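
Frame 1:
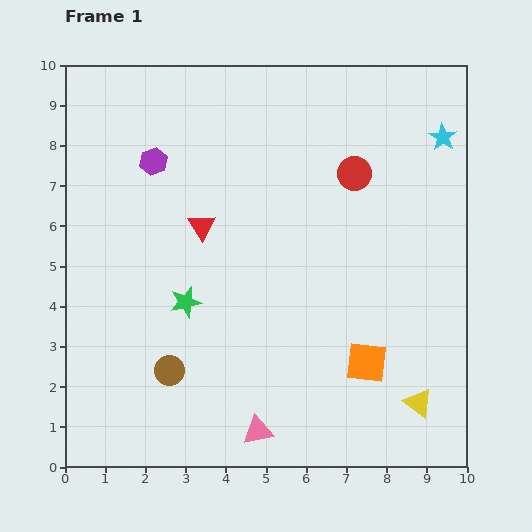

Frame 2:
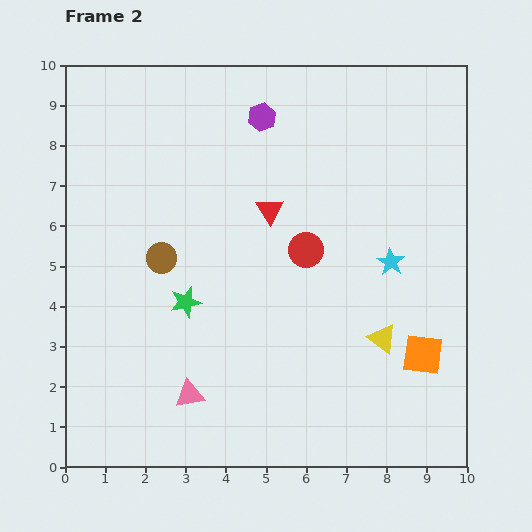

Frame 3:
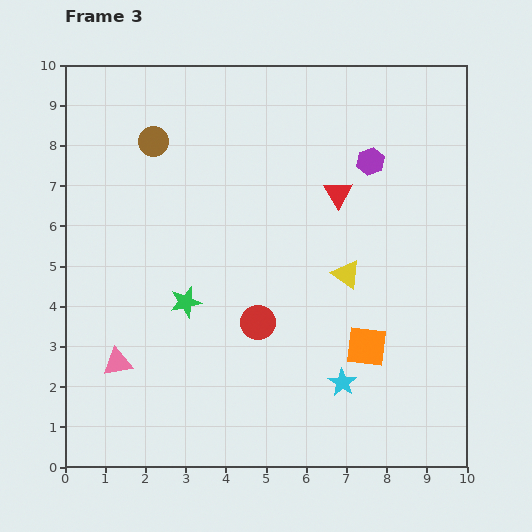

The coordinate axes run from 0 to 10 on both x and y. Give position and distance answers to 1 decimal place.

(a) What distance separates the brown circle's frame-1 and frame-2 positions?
2.8

The brown circle moved from (2.6, 2.4) to (2.4, 5.2), a distance of √(0.2² + 2.8²) ≈ 2.8.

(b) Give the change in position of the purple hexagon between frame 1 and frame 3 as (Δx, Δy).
(5.4, 0.0)

The purple hexagon was at (2.2, 7.6) in frame 1 and (7.6, 7.6) in frame 3.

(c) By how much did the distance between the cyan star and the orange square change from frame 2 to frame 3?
-1.3

Distance in frame 2: 2.4. Distance in frame 3: 1.1.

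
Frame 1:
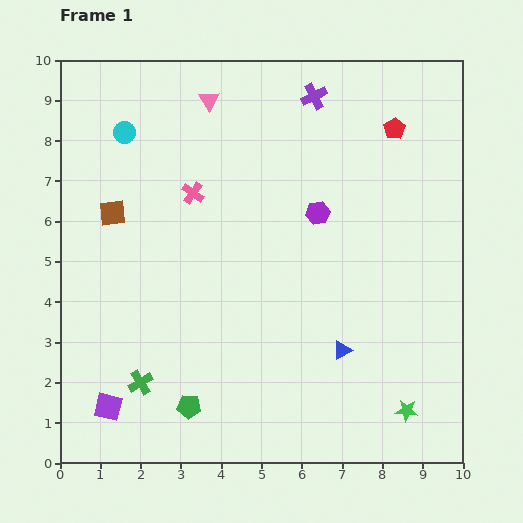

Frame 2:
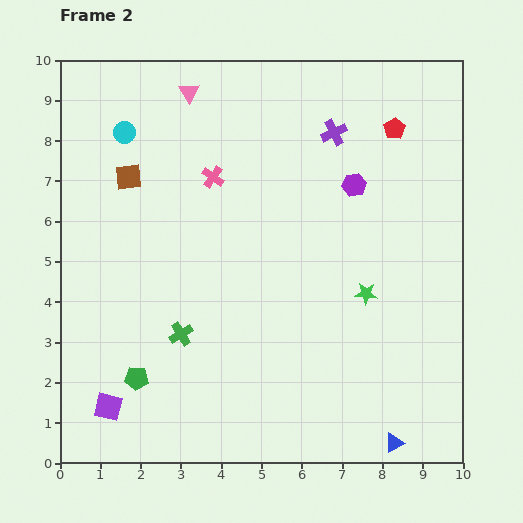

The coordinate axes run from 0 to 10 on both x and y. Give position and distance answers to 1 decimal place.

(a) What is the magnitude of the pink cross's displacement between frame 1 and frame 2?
0.6

The pink cross moved from (3.3, 6.7) to (3.8, 7.1), a distance of √(0.5² + 0.4²) ≈ 0.6.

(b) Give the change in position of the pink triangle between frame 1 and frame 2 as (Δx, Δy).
(-0.5, 0.2)

The pink triangle was at (3.7, 9.0) in frame 1 and (3.2, 9.2) in frame 2.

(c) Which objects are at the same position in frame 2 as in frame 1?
the cyan circle, the red pentagon, the purple square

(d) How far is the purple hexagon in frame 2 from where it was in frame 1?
1.1

The purple hexagon moved from (6.4, 6.2) to (7.3, 6.9), a distance of √(0.9² + 0.7²) ≈ 1.1.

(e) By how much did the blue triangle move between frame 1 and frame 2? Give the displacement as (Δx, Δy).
(1.3, -2.3)

The blue triangle was at (7.0, 2.8) in frame 1 and (8.3, 0.5) in frame 2.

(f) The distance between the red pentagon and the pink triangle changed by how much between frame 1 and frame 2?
+0.5

Distance in frame 1: 4.7. Distance in frame 2: 5.2.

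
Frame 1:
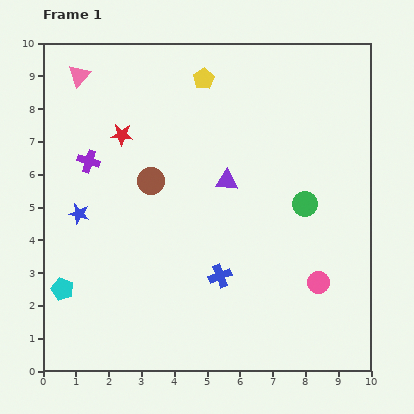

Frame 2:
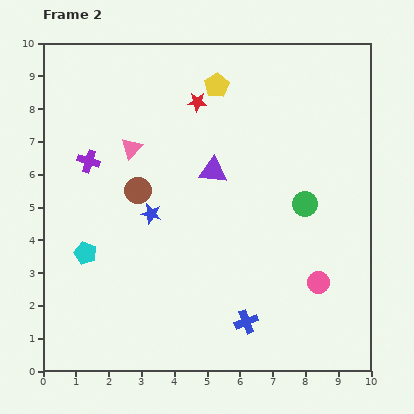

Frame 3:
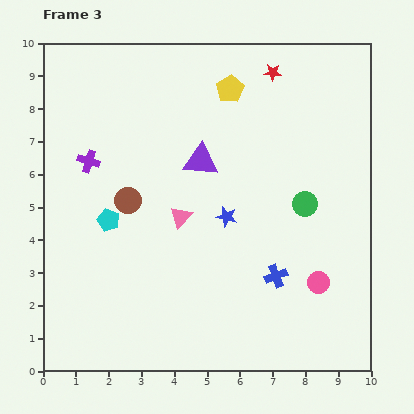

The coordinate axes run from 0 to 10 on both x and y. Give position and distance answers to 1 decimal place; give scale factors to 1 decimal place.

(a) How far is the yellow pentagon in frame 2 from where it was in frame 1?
0.4

The yellow pentagon moved from (4.9, 8.9) to (5.3, 8.7), a distance of √(0.4² + 0.2²) ≈ 0.4.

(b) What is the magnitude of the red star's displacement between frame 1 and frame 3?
5.0

The red star moved from (2.4, 7.2) to (7.0, 9.1), a distance of √(4.6² + 1.9²) ≈ 5.0.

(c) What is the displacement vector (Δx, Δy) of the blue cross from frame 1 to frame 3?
(1.7, 0.0)

The blue cross was at (5.4, 2.9) in frame 1 and (7.1, 2.9) in frame 3.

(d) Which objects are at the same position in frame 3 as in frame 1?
the green circle, the purple cross, the pink circle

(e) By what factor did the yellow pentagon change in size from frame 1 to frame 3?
1.3×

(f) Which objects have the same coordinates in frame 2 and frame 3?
the green circle, the purple cross, the pink circle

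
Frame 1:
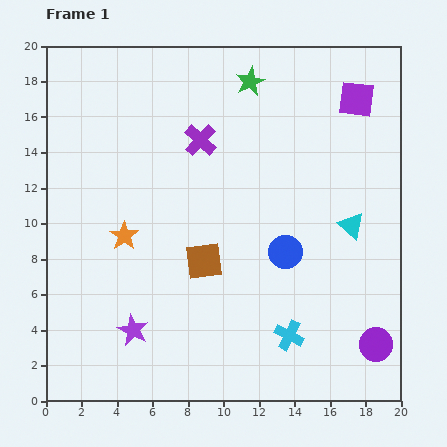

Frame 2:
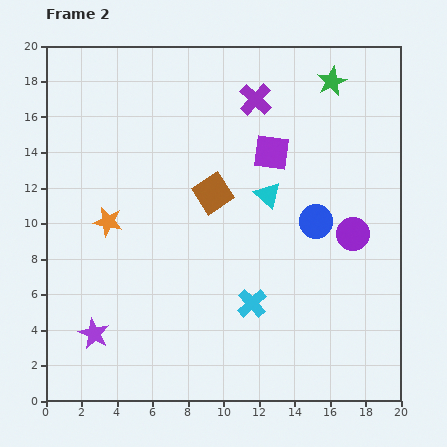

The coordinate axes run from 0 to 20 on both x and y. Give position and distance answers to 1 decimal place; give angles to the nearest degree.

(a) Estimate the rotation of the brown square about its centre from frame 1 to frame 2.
26° counter-clockwise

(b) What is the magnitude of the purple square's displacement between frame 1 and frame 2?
5.7

The purple square moved from (17.5, 17.0) to (12.7, 14.0), a distance of √(4.8² + 3.0²) ≈ 5.7.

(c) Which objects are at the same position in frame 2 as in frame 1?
none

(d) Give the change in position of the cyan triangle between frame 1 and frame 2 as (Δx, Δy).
(-4.7, 1.7)

The cyan triangle was at (17.2, 9.9) in frame 1 and (12.5, 11.6) in frame 2.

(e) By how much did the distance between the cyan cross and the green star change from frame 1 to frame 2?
-1.2

Distance in frame 1: 14.5. Distance in frame 2: 13.3.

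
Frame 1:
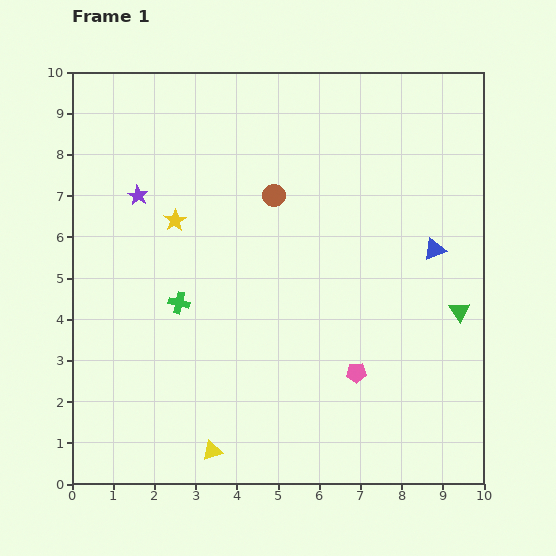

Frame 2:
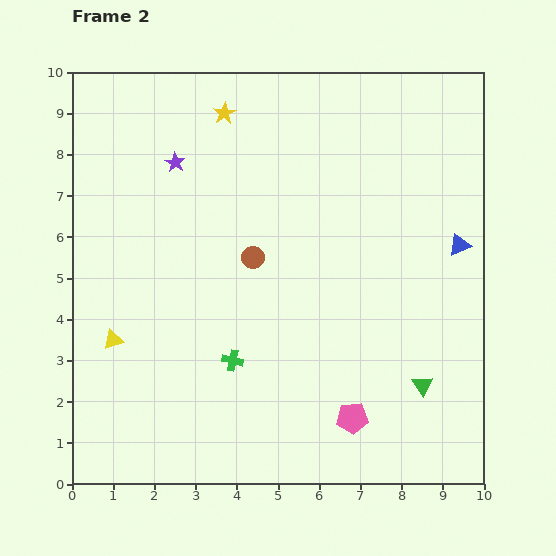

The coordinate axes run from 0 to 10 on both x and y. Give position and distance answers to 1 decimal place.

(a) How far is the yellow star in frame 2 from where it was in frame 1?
2.9

The yellow star moved from (2.5, 6.4) to (3.7, 9.0), a distance of √(1.2² + 2.6²) ≈ 2.9.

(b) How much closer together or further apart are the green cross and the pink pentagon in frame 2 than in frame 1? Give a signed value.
-1.4

Distance in frame 1: 4.6. Distance in frame 2: 3.2.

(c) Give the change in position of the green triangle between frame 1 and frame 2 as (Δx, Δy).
(-0.9, -1.8)

The green triangle was at (9.4, 4.2) in frame 1 and (8.5, 2.4) in frame 2.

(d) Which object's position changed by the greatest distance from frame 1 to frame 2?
the yellow triangle

(moved 3.6; next 2.9)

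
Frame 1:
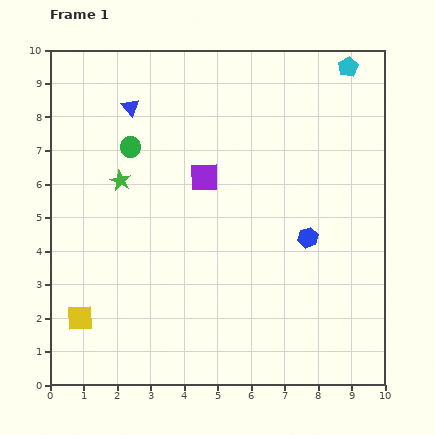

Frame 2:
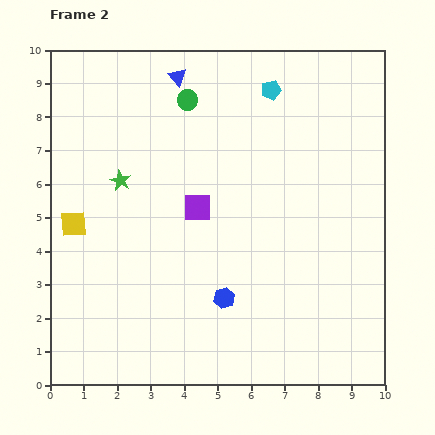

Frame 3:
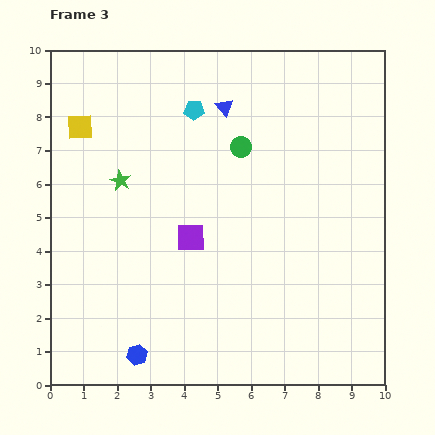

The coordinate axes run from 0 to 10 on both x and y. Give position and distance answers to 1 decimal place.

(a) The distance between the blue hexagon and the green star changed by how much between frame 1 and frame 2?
-1.2

Distance in frame 1: 5.9. Distance in frame 2: 4.7.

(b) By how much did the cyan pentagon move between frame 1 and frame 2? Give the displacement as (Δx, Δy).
(-2.3, -0.7)

The cyan pentagon was at (8.9, 9.5) in frame 1 and (6.6, 8.8) in frame 2.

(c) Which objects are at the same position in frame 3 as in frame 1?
the green star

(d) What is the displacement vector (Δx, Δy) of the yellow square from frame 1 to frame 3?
(0.0, 5.7)

The yellow square was at (0.9, 2.0) in frame 1 and (0.9, 7.7) in frame 3.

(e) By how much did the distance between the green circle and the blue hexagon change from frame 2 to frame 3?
+0.9

Distance in frame 2: 6.0. Distance in frame 3: 6.9.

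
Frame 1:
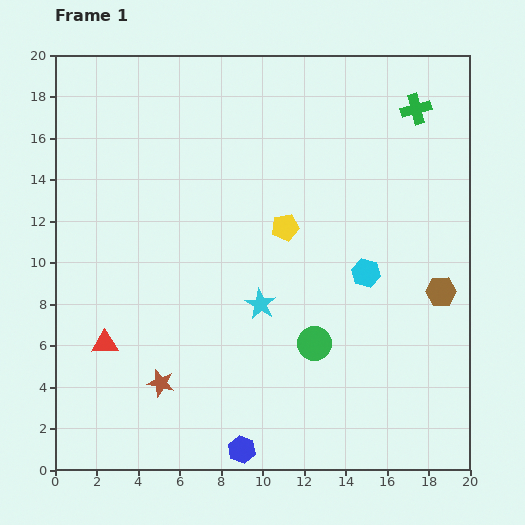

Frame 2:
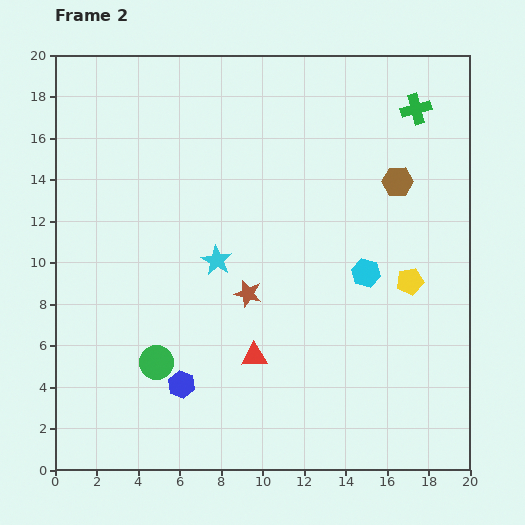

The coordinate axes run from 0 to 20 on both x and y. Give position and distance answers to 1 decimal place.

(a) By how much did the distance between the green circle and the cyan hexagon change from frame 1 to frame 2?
+6.8

Distance in frame 1: 4.2. Distance in frame 2: 11.0.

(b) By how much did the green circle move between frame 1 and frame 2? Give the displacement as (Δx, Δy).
(-7.6, -0.9)

The green circle was at (12.5, 6.1) in frame 1 and (4.9, 5.2) in frame 2.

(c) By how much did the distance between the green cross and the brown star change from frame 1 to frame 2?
-6.0

Distance in frame 1: 18.0. Distance in frame 2: 12.0.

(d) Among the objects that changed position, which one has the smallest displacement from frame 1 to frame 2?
the cyan star

(moved 3.0)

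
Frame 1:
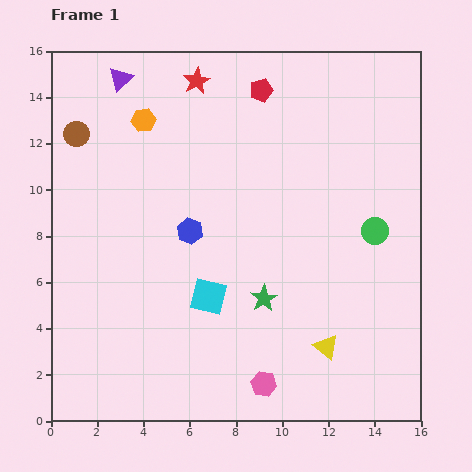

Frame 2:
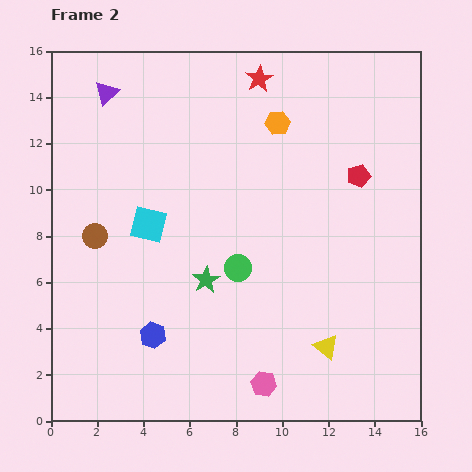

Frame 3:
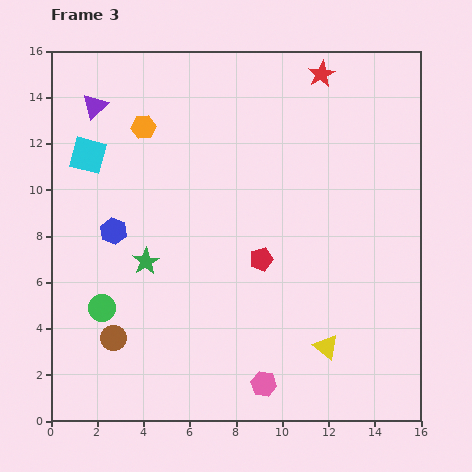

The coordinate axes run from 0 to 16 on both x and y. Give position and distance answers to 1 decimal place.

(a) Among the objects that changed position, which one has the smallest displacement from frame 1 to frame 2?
the purple triangle

(moved 0.8)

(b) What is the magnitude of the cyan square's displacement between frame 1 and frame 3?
8.0

The cyan square moved from (6.8, 5.4) to (1.6, 11.5), a distance of √(5.2² + 6.1²) ≈ 8.0.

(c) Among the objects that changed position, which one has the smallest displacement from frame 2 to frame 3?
the purple triangle

(moved 0.8)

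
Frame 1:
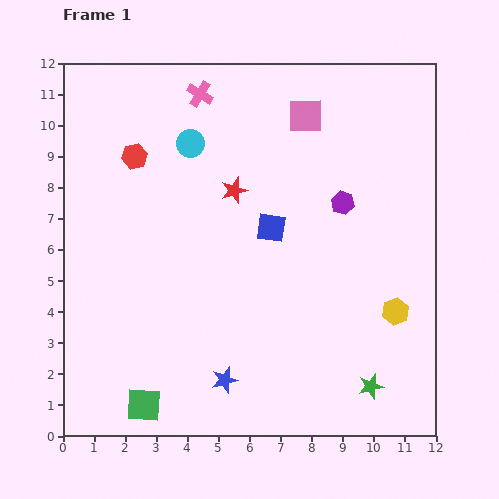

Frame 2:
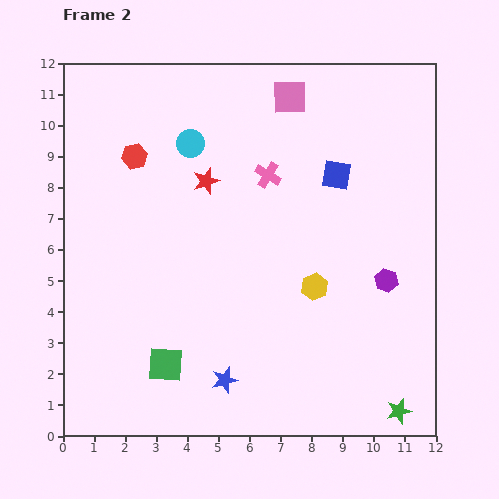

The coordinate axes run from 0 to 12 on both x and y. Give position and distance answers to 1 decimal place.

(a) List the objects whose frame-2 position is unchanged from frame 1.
the blue star, the red hexagon, the cyan circle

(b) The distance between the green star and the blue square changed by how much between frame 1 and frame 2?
+1.9

Distance in frame 1: 6.0. Distance in frame 2: 7.9.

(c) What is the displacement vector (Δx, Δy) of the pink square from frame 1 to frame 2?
(-0.5, 0.6)

The pink square was at (7.8, 10.3) in frame 1 and (7.3, 10.9) in frame 2.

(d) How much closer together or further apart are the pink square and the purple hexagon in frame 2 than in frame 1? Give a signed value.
+3.7

Distance in frame 1: 3.0. Distance in frame 2: 6.7.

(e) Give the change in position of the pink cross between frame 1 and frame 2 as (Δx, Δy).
(2.2, -2.6)

The pink cross was at (4.4, 11.0) in frame 1 and (6.6, 8.4) in frame 2.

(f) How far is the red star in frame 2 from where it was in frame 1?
0.9

The red star moved from (5.5, 7.9) to (4.6, 8.2), a distance of √(0.9² + 0.3²) ≈ 0.9.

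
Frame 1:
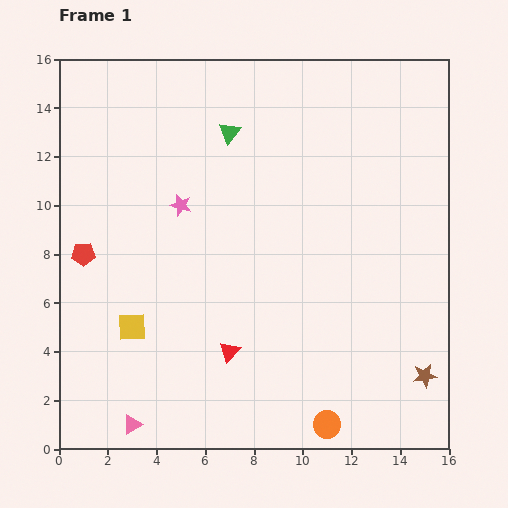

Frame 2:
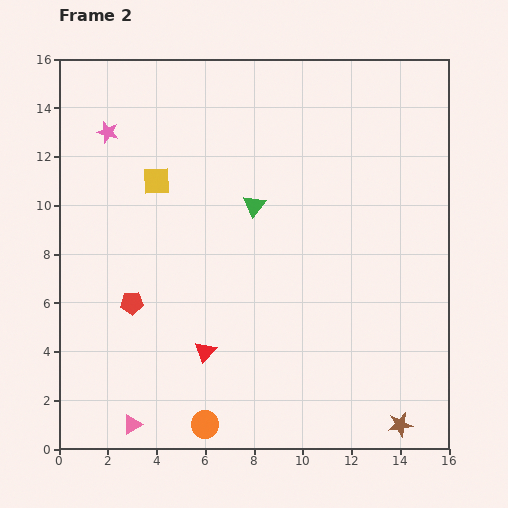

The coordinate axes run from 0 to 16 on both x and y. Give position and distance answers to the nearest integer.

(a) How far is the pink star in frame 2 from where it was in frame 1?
4

The pink star moved from (5, 10) to (2, 13), a distance of √(3² + 3²) ≈ 4.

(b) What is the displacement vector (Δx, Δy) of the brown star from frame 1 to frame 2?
(-1, -2)

The brown star was at (15, 3) in frame 1 and (14, 1) in frame 2.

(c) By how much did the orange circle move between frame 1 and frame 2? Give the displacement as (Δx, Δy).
(-5, 0)

The orange circle was at (11, 1) in frame 1 and (6, 1) in frame 2.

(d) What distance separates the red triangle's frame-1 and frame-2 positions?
1

The red triangle moved from (7, 4) to (6, 4), a distance of √(1² + 0²) ≈ 1.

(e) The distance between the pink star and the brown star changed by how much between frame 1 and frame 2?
+5

Distance in frame 1: 12. Distance in frame 2: 17.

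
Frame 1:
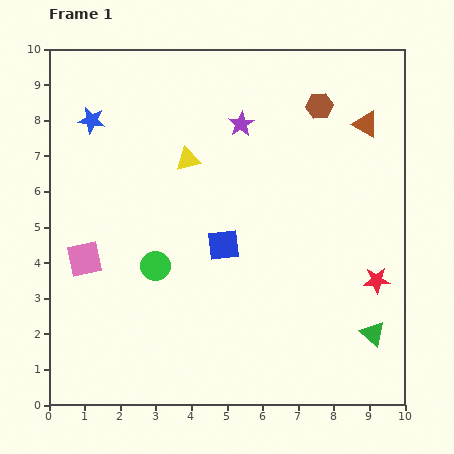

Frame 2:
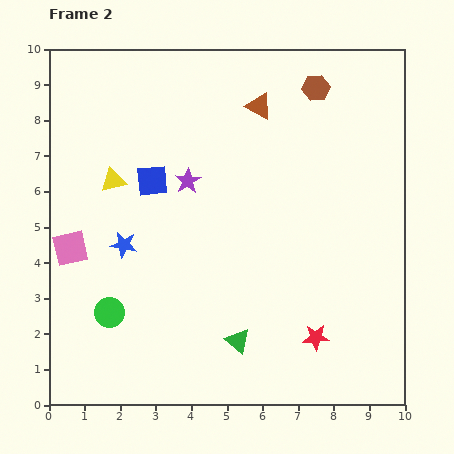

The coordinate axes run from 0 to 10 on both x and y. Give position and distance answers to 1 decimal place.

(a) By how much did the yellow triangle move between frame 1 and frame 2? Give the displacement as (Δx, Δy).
(-2.1, -0.6)

The yellow triangle was at (3.9, 6.9) in frame 1 and (1.8, 6.3) in frame 2.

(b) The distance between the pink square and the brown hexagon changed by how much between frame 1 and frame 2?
+0.3

Distance in frame 1: 7.9. Distance in frame 2: 8.2.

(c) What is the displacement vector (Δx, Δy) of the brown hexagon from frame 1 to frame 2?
(-0.1, 0.5)

The brown hexagon was at (7.6, 8.4) in frame 1 and (7.5, 8.9) in frame 2.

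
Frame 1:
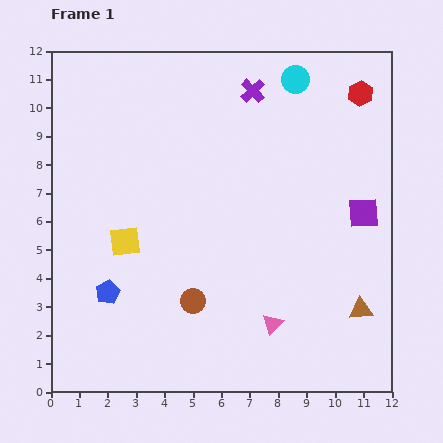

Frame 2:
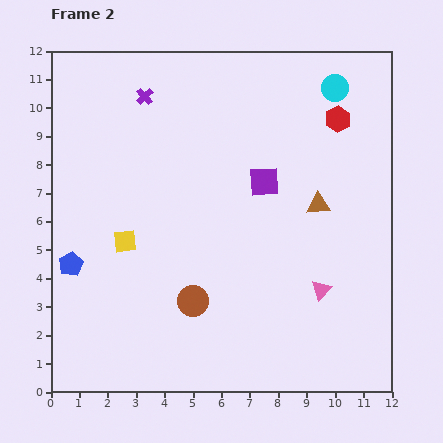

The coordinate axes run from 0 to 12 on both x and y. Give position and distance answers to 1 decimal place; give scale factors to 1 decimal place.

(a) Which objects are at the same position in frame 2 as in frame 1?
the yellow square, the brown circle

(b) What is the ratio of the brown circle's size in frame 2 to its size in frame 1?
1.3×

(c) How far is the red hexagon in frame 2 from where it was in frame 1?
1.2

The red hexagon moved from (10.9, 10.5) to (10.1, 9.6), a distance of √(0.8² + 0.9²) ≈ 1.2.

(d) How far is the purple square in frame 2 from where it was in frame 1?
3.7

The purple square moved from (11.0, 6.3) to (7.5, 7.4), a distance of √(3.5² + 1.1²) ≈ 3.7.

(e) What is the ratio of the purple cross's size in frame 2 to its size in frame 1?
0.7×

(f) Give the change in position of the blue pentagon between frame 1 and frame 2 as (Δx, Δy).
(-1.3, 1.0)

The blue pentagon was at (2.0, 3.5) in frame 1 and (0.7, 4.5) in frame 2.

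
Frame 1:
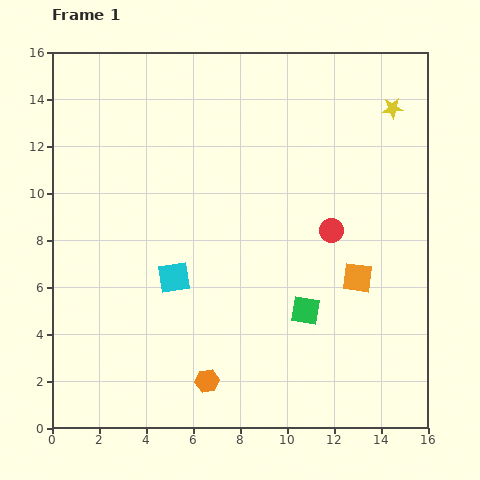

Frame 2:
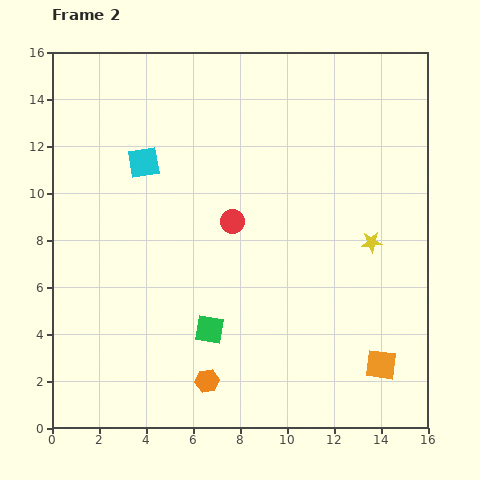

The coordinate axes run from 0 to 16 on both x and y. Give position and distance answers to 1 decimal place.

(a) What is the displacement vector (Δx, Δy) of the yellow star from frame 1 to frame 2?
(-0.9, -5.7)

The yellow star was at (14.5, 13.6) in frame 1 and (13.6, 7.9) in frame 2.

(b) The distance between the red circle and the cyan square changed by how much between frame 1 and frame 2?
-2.5

Distance in frame 1: 7.0. Distance in frame 2: 4.5.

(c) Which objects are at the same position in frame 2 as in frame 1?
the orange hexagon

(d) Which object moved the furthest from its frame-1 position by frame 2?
the yellow star

(moved 5.8; next 5.1)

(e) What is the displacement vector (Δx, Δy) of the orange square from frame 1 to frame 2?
(1.0, -3.7)

The orange square was at (13.0, 6.4) in frame 1 and (14.0, 2.7) in frame 2.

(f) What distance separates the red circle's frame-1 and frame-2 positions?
4.2

The red circle moved from (11.9, 8.4) to (7.7, 8.8), a distance of √(4.2² + 0.4²) ≈ 4.2.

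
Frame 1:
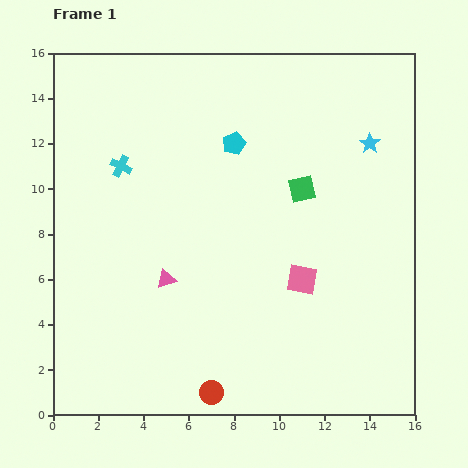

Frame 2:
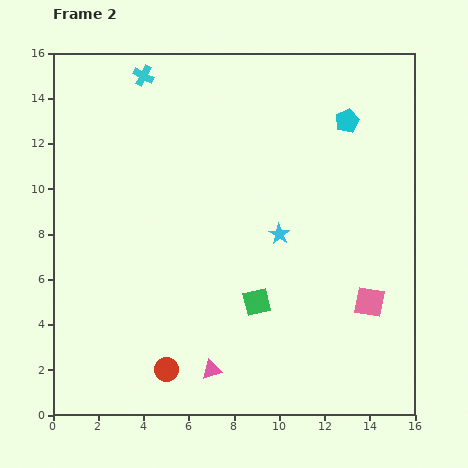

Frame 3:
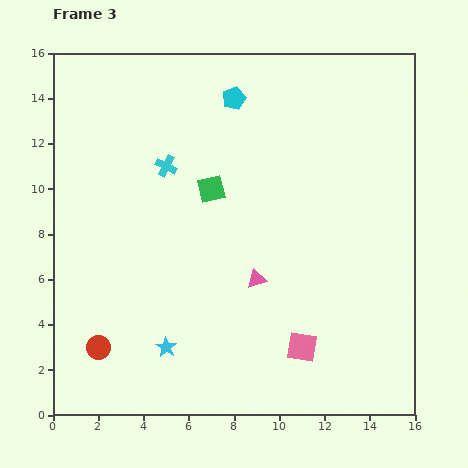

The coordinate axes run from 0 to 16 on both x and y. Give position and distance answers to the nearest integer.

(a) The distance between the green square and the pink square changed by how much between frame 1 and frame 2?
+1

Distance in frame 1: 4. Distance in frame 2: 5.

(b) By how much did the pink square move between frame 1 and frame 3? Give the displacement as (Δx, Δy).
(0, -3)

The pink square was at (11, 6) in frame 1 and (11, 3) in frame 3.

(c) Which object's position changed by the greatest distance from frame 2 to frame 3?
the cyan star

(moved 7; next 5)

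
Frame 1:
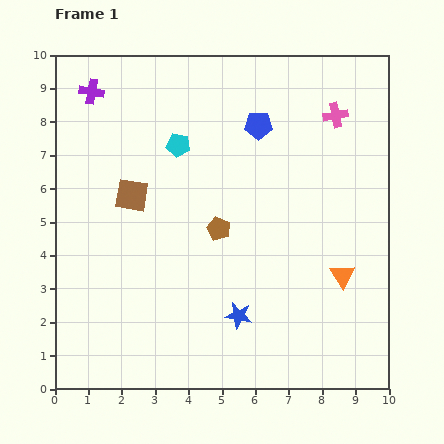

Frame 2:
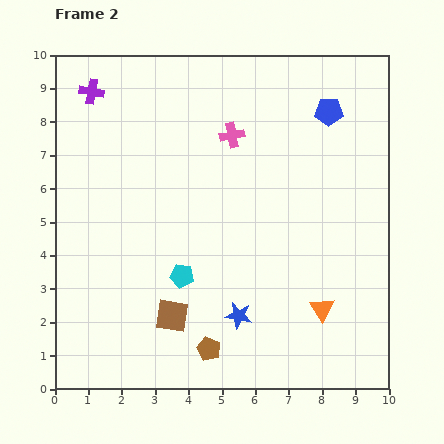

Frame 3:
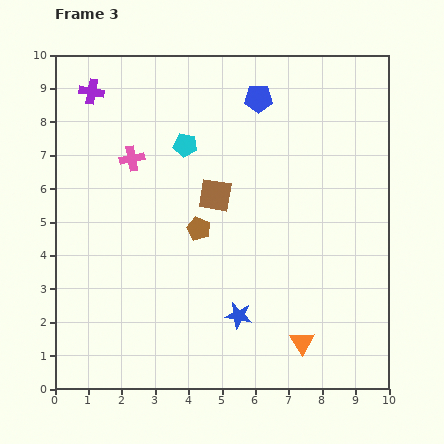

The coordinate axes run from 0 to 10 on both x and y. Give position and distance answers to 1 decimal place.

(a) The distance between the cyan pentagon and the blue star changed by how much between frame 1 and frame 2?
-3.3

Distance in frame 1: 5.4. Distance in frame 2: 2.1.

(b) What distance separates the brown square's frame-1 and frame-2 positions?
3.8

The brown square moved from (2.3, 5.8) to (3.5, 2.2), a distance of √(1.2² + 3.6²) ≈ 3.8.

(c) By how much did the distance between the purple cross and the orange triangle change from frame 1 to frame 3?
+0.5

Distance in frame 1: 9.3. Distance in frame 3: 9.8.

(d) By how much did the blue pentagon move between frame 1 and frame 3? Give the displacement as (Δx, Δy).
(0.0, 0.8)

The blue pentagon was at (6.1, 7.9) in frame 1 and (6.1, 8.7) in frame 3.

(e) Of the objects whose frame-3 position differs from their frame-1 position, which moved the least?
the cyan pentagon

(moved 0.2)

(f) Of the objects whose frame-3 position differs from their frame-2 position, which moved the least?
the orange triangle

(moved 1.2)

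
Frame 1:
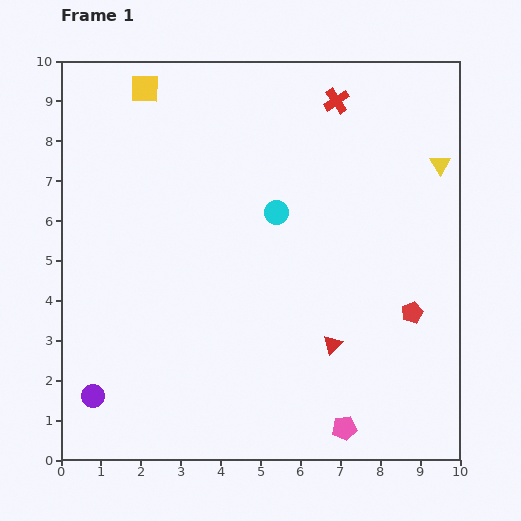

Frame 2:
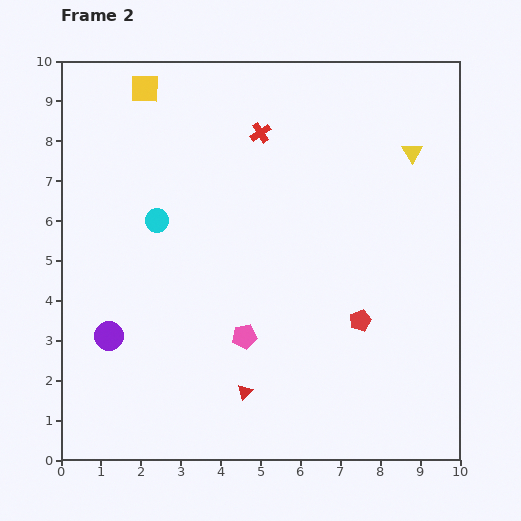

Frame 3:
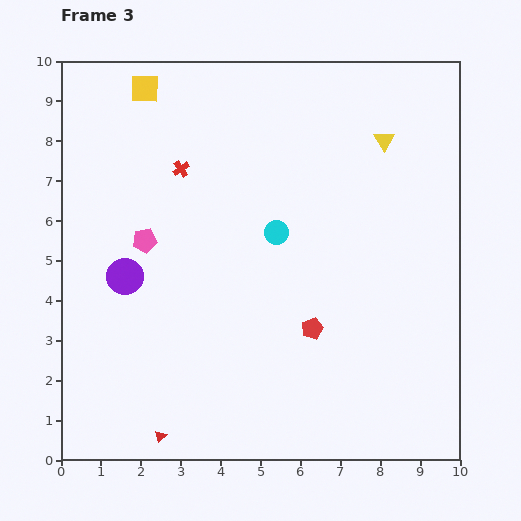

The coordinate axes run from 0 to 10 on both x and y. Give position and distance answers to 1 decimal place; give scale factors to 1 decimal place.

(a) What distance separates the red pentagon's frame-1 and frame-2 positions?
1.3

The red pentagon moved from (8.8, 3.7) to (7.5, 3.5), a distance of √(1.3² + 0.2²) ≈ 1.3.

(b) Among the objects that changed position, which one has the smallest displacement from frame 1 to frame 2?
the yellow triangle

(moved 0.8)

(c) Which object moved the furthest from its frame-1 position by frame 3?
the pink pentagon

(moved 6.9; next 4.9)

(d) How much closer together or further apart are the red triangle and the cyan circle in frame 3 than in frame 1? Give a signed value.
+2.3

Distance in frame 1: 3.6. Distance in frame 3: 5.9.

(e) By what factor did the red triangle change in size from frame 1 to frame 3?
0.6×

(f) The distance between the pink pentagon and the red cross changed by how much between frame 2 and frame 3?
-3.1

Distance in frame 2: 5.1. Distance in frame 3: 2.0.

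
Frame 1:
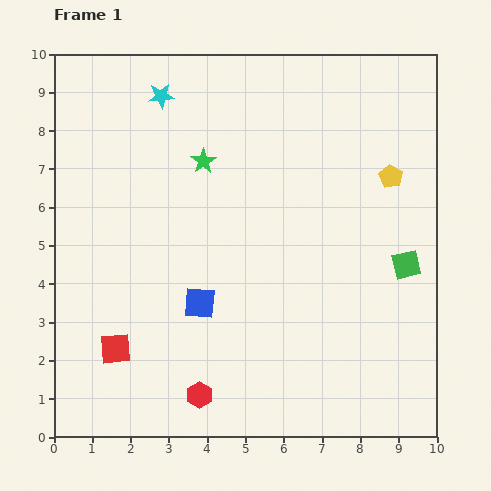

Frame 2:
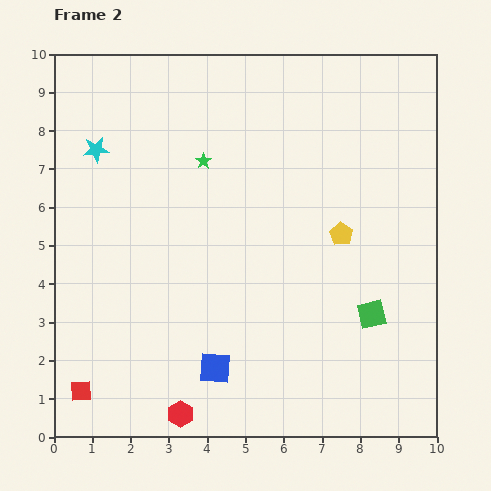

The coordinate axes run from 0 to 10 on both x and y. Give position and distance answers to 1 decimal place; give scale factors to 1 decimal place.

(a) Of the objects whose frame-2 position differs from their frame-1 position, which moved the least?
the red hexagon

(moved 0.7)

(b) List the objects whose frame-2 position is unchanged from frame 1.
the green star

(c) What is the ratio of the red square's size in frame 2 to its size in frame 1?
0.7×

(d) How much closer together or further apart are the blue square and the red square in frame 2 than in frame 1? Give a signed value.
+1.1

Distance in frame 1: 2.5. Distance in frame 2: 3.6.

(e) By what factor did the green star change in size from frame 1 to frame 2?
0.6×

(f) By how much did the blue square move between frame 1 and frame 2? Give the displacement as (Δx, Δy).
(0.4, -1.7)

The blue square was at (3.8, 3.5) in frame 1 and (4.2, 1.8) in frame 2.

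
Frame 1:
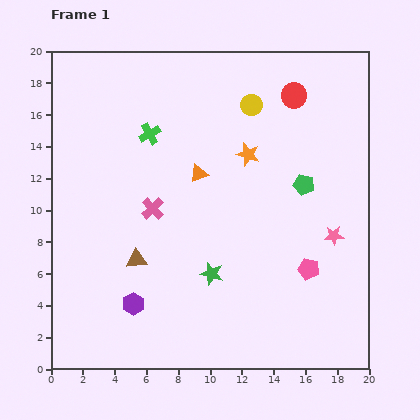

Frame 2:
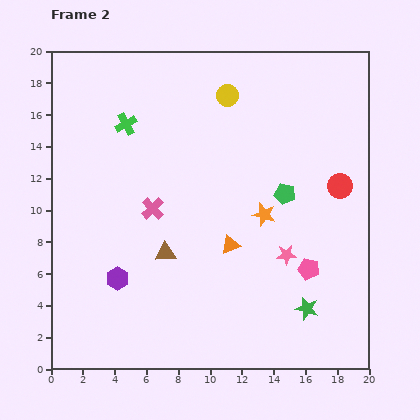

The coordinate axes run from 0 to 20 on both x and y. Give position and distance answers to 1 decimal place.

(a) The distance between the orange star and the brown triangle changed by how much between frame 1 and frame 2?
-3.0

Distance in frame 1: 9.6. Distance in frame 2: 6.6.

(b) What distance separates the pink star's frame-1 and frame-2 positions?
3.2

The pink star moved from (17.8, 8.4) to (14.8, 7.2), a distance of √(3.0² + 1.2²) ≈ 3.2.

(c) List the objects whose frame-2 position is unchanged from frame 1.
the pink cross, the pink pentagon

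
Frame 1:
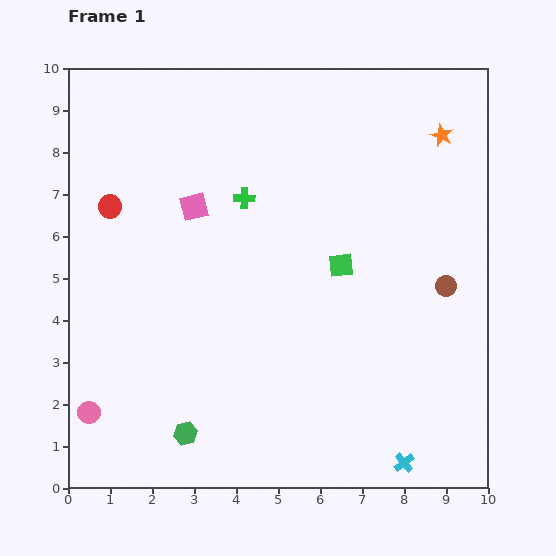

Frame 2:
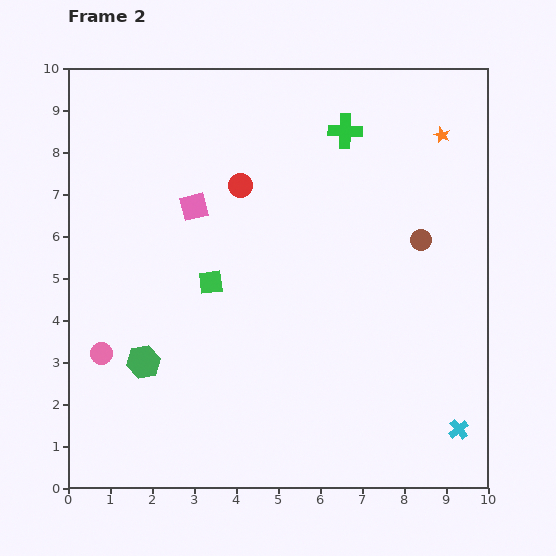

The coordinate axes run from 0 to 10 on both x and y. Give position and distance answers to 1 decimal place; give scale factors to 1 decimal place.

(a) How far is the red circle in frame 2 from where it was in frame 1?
3.1

The red circle moved from (1.0, 6.7) to (4.1, 7.2), a distance of √(3.1² + 0.5²) ≈ 3.1.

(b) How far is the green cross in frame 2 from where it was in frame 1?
2.9

The green cross moved from (4.2, 6.9) to (6.6, 8.5), a distance of √(2.4² + 1.6²) ≈ 2.9.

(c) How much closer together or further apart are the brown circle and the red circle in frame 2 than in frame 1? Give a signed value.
-3.7

Distance in frame 1: 8.2. Distance in frame 2: 4.5.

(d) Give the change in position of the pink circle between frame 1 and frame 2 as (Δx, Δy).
(0.3, 1.4)

The pink circle was at (0.5, 1.8) in frame 1 and (0.8, 3.2) in frame 2.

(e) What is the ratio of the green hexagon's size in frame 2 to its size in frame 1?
1.4×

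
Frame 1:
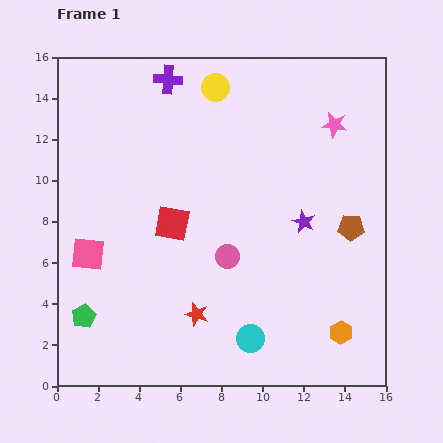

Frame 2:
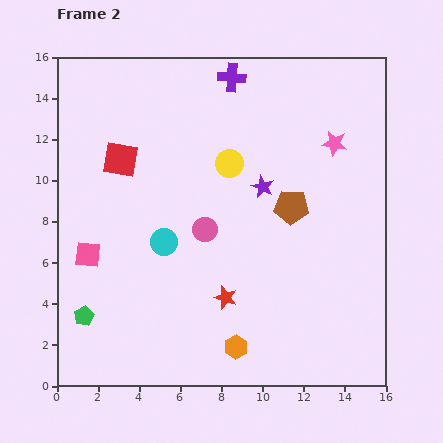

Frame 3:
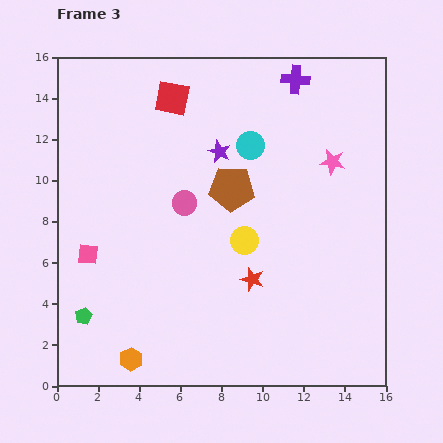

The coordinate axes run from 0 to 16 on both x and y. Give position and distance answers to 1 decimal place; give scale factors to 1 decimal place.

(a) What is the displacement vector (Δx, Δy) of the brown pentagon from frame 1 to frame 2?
(-2.9, 1.0)

The brown pentagon was at (14.3, 7.7) in frame 1 and (11.4, 8.7) in frame 2.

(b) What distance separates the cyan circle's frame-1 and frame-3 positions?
9.4

The cyan circle moved from (9.4, 2.3) to (9.4, 11.7), a distance of √(0.0² + 9.4²) ≈ 9.4.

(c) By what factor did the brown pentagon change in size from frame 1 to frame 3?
1.7×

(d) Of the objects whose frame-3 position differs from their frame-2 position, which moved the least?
the pink star

(moved 0.9)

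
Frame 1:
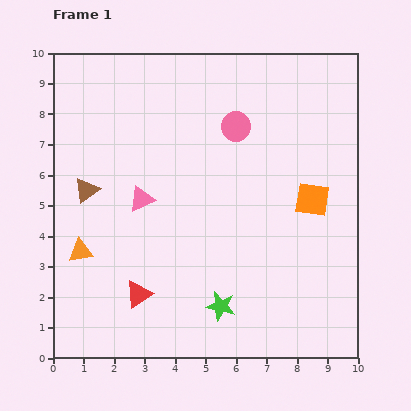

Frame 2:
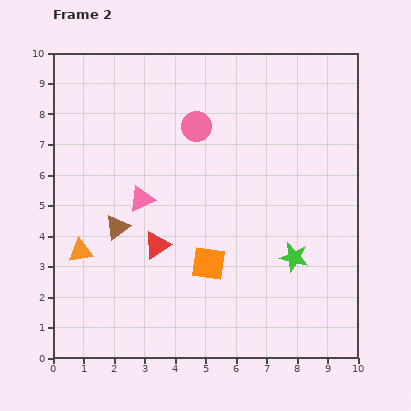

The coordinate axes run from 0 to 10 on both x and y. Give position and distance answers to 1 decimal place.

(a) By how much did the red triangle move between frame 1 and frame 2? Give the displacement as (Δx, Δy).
(0.6, 1.6)

The red triangle was at (2.8, 2.1) in frame 1 and (3.4, 3.7) in frame 2.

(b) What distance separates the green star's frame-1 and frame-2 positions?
2.9

The green star moved from (5.5, 1.7) to (7.9, 3.3), a distance of √(2.4² + 1.6²) ≈ 2.9.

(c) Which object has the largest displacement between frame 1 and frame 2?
the orange square

(moved 4.0; next 2.9)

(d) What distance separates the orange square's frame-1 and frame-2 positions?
4.0

The orange square moved from (8.5, 5.2) to (5.1, 3.1), a distance of √(3.4² + 2.1²) ≈ 4.0.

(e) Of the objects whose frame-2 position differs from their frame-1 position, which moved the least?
the pink circle

(moved 1.3)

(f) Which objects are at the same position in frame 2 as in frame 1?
the pink triangle, the orange triangle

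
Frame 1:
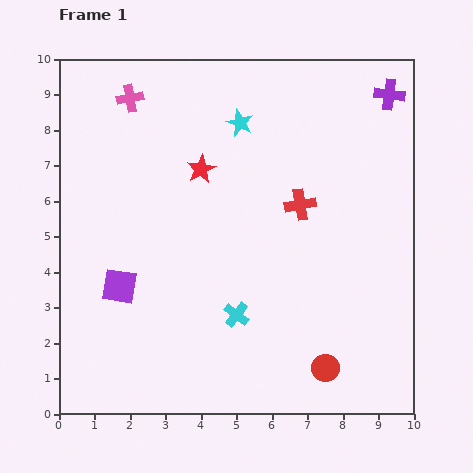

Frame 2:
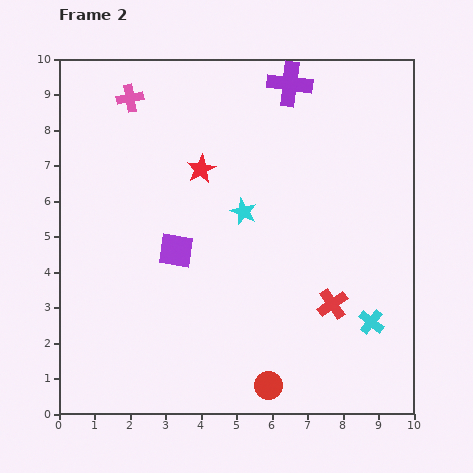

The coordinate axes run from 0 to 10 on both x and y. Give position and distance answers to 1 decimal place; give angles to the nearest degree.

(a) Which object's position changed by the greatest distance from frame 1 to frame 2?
the cyan cross

(moved 3.8; next 2.9)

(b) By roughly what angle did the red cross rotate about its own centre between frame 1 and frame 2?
24° counter-clockwise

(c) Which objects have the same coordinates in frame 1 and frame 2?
the pink cross, the red star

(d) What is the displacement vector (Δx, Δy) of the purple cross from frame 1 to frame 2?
(-2.8, 0.3)

The purple cross was at (9.3, 9.0) in frame 1 and (6.5, 9.3) in frame 2.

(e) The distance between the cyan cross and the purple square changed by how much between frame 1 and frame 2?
+2.5

Distance in frame 1: 3.4. Distance in frame 2: 5.9.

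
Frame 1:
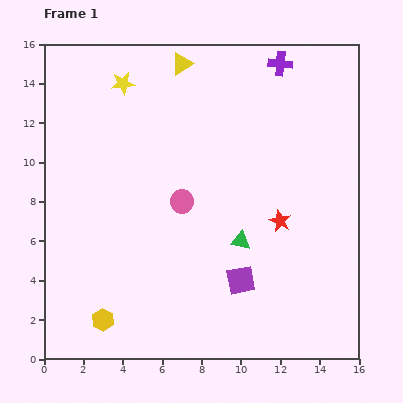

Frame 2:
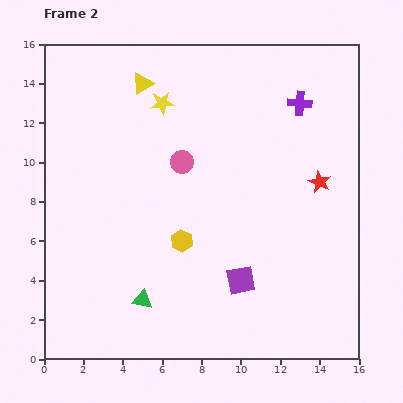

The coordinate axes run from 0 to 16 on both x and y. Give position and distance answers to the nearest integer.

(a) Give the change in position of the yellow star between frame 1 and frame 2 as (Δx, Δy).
(2, -1)

The yellow star was at (4, 14) in frame 1 and (6, 13) in frame 2.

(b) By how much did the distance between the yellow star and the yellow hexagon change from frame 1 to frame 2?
-5

Distance in frame 1: 12. Distance in frame 2: 7.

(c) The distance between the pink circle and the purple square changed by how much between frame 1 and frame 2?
+2

Distance in frame 1: 5. Distance in frame 2: 7.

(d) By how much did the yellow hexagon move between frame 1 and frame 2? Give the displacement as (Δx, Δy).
(4, 4)

The yellow hexagon was at (3, 2) in frame 1 and (7, 6) in frame 2.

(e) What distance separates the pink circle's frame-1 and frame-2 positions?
2

The pink circle moved from (7, 8) to (7, 10), a distance of √(0² + 2²) ≈ 2.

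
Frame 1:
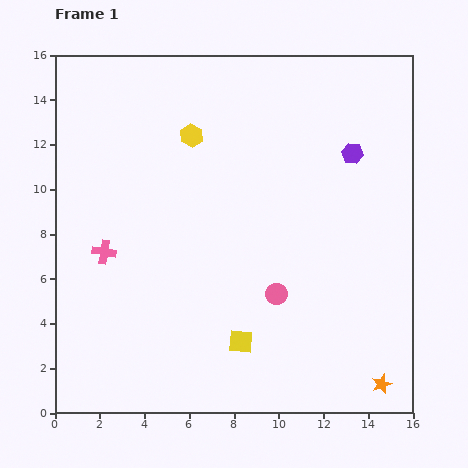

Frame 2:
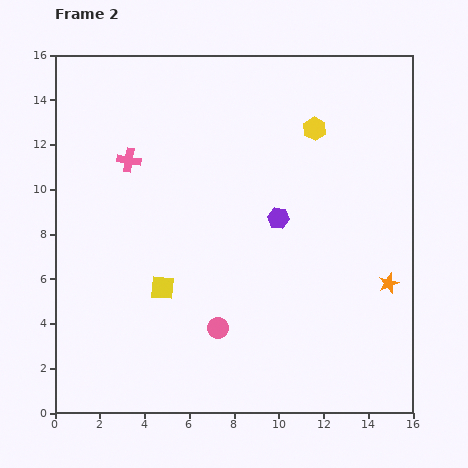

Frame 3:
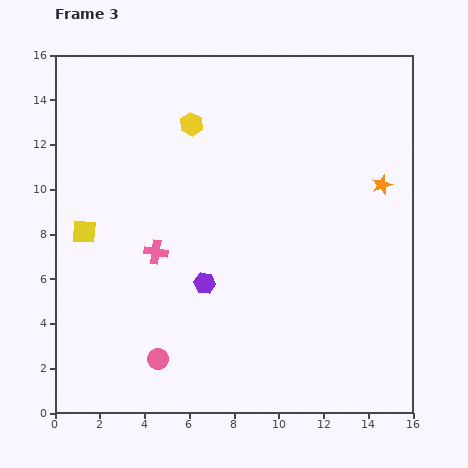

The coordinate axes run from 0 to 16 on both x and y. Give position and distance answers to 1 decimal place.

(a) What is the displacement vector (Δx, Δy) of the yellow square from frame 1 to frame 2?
(-3.5, 2.4)

The yellow square was at (8.3, 3.2) in frame 1 and (4.8, 5.6) in frame 2.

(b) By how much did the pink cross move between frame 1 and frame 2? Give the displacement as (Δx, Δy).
(1.1, 4.1)

The pink cross was at (2.2, 7.2) in frame 1 and (3.3, 11.3) in frame 2.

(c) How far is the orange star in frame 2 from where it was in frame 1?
4.5

The orange star moved from (14.6, 1.3) to (14.9, 5.8), a distance of √(0.3² + 4.5²) ≈ 4.5.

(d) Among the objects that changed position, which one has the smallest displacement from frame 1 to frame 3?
the yellow hexagon

(moved 0.5)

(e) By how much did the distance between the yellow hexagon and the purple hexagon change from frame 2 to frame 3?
+2.8

Distance in frame 2: 4.3. Distance in frame 3: 7.1.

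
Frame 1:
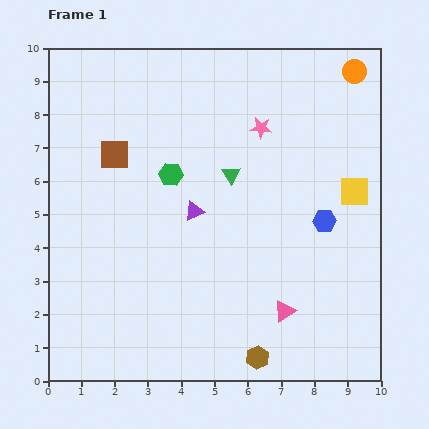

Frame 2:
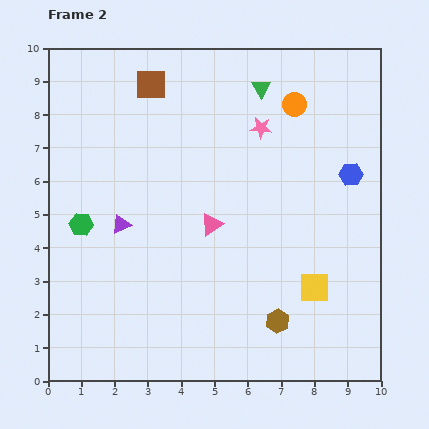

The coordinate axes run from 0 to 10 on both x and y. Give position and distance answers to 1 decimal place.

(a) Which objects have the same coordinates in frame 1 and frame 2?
the pink star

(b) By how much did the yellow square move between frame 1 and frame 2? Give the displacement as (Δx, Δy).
(-1.2, -2.9)

The yellow square was at (9.2, 5.7) in frame 1 and (8.0, 2.8) in frame 2.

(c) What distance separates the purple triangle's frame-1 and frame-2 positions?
2.2

The purple triangle moved from (4.4, 5.1) to (2.2, 4.7), a distance of √(2.2² + 0.4²) ≈ 2.2.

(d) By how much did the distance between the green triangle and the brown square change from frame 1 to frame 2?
-0.3

Distance in frame 1: 3.6. Distance in frame 2: 3.3.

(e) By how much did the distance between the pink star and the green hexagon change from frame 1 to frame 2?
+3.1

Distance in frame 1: 3.0. Distance in frame 2: 6.1.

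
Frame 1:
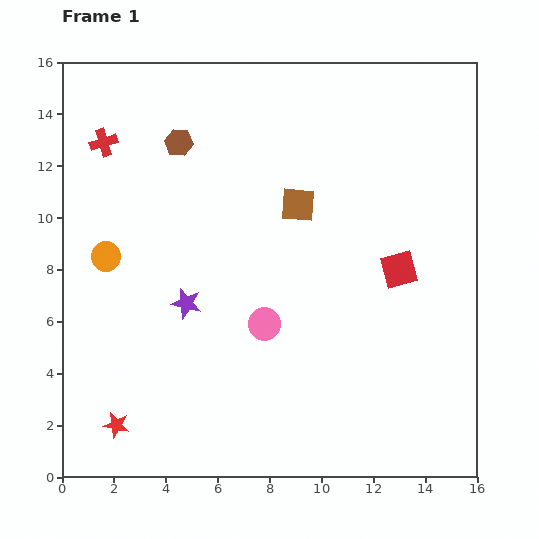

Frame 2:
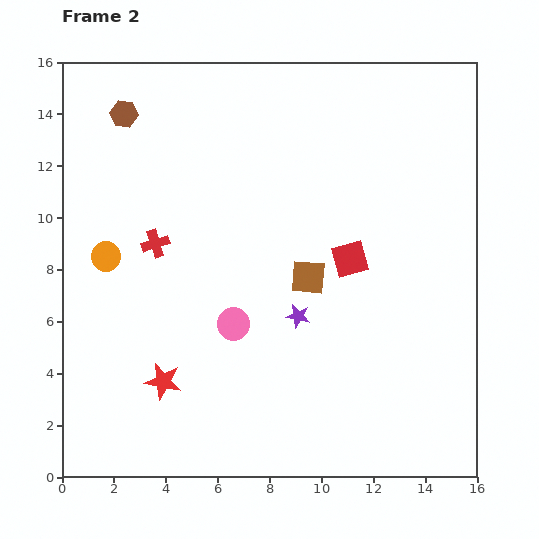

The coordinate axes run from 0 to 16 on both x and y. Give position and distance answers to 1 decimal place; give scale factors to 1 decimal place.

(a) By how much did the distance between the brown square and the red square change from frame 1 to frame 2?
-2.9

Distance in frame 1: 4.6. Distance in frame 2: 1.7.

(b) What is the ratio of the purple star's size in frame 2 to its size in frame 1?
0.8×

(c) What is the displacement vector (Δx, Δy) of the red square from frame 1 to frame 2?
(-1.9, 0.4)

The red square was at (13.0, 8.0) in frame 1 and (11.1, 8.4) in frame 2.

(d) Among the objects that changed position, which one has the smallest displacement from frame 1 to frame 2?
the pink circle

(moved 1.2)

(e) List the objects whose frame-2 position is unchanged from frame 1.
the orange circle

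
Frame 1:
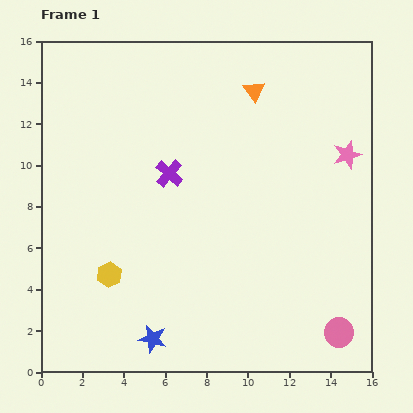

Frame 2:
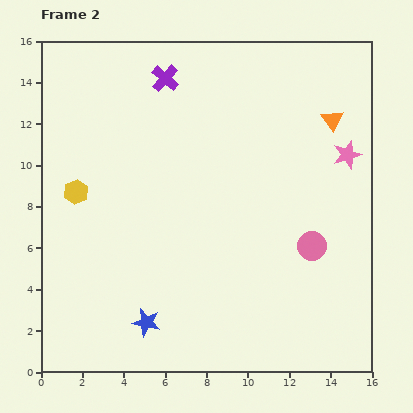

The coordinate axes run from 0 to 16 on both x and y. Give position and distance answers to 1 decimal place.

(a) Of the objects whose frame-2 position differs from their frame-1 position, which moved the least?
the blue star

(moved 0.9)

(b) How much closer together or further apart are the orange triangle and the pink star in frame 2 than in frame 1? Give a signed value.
-3.7

Distance in frame 1: 5.5. Distance in frame 2: 1.8.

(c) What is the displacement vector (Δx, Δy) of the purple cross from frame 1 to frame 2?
(-0.2, 4.6)

The purple cross was at (6.2, 9.6) in frame 1 and (6.0, 14.2) in frame 2.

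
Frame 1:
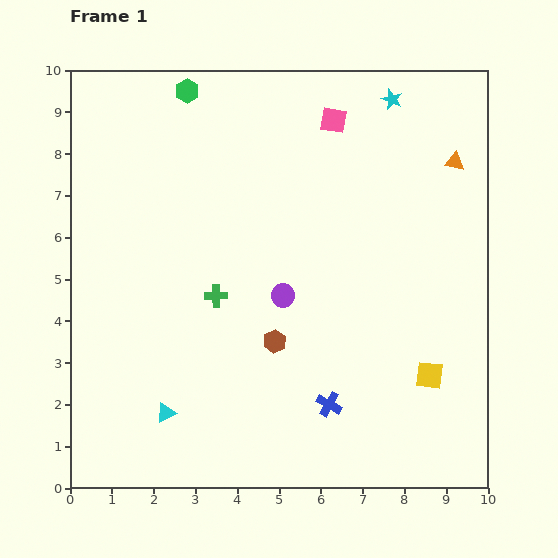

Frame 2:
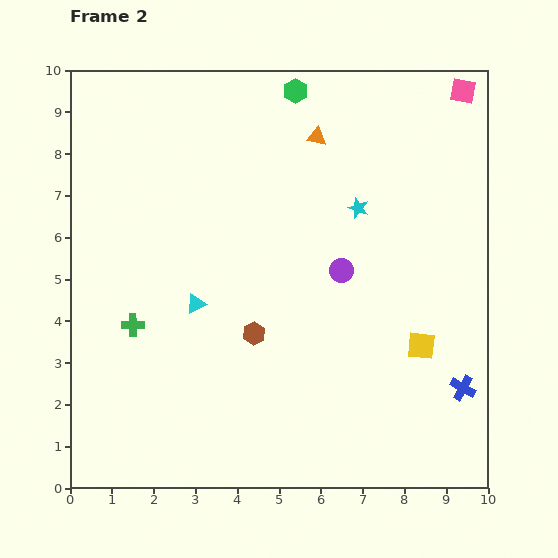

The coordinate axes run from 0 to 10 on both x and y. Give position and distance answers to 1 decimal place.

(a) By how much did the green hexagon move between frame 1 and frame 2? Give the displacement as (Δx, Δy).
(2.6, 0.0)

The green hexagon was at (2.8, 9.5) in frame 1 and (5.4, 9.5) in frame 2.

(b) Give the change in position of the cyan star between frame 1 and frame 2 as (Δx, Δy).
(-0.8, -2.6)

The cyan star was at (7.7, 9.3) in frame 1 and (6.9, 6.7) in frame 2.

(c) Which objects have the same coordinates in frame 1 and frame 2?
none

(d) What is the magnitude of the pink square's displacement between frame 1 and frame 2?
3.2

The pink square moved from (6.3, 8.8) to (9.4, 9.5), a distance of √(3.1² + 0.7²) ≈ 3.2.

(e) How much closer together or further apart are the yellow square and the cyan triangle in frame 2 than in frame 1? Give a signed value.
-0.9

Distance in frame 1: 6.4. Distance in frame 2: 5.5.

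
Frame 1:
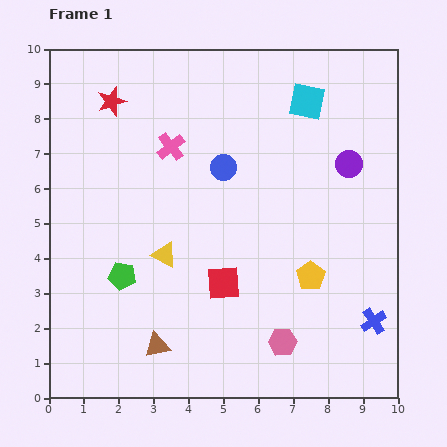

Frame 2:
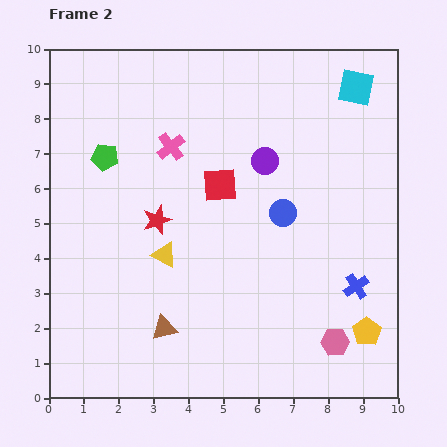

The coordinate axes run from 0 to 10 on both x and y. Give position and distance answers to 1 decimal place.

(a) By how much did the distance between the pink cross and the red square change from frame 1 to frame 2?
-2.4

Distance in frame 1: 4.2. Distance in frame 2: 1.8.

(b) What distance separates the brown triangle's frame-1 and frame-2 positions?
0.5

The brown triangle moved from (3.1, 1.5) to (3.3, 2.0), a distance of √(0.2² + 0.5²) ≈ 0.5.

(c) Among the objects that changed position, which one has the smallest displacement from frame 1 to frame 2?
the brown triangle

(moved 0.5)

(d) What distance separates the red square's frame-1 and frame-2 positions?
2.8

The red square moved from (5.0, 3.3) to (4.9, 6.1), a distance of √(0.1² + 2.8²) ≈ 2.8.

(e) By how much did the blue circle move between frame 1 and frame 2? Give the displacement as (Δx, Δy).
(1.7, -1.3)

The blue circle was at (5.0, 6.6) in frame 1 and (6.7, 5.3) in frame 2.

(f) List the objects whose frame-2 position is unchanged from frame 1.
the pink cross, the yellow triangle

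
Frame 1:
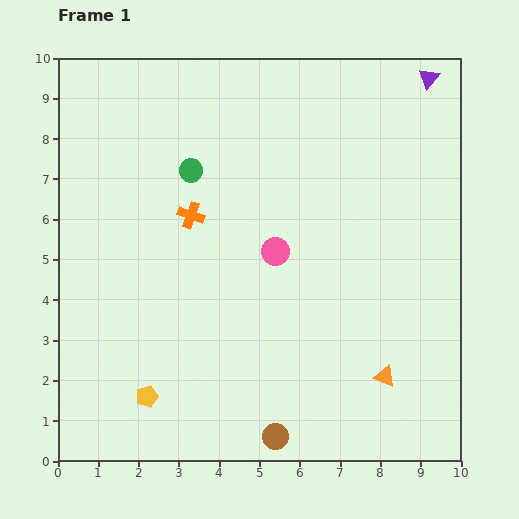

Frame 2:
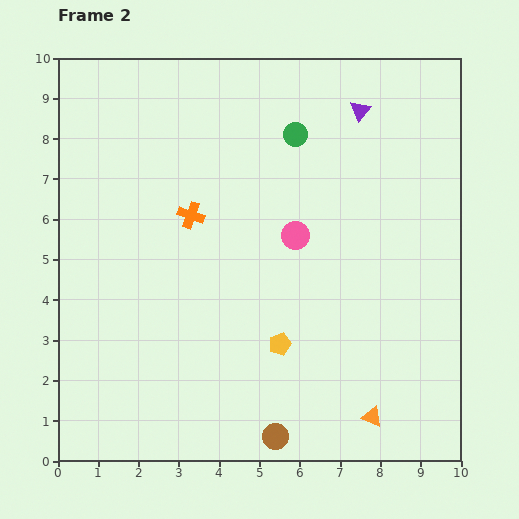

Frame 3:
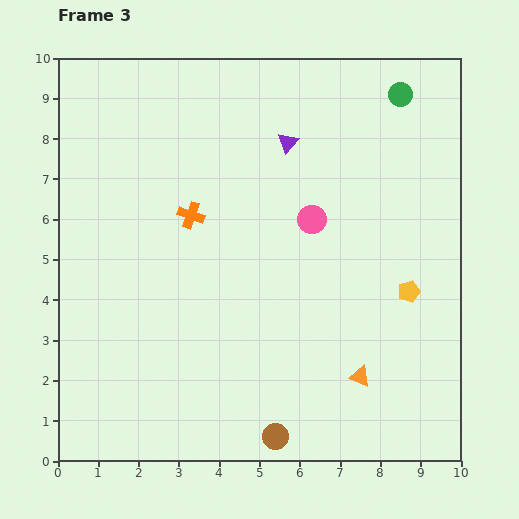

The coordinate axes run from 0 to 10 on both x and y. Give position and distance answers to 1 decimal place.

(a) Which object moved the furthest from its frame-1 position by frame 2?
the yellow pentagon

(moved 3.5; next 2.8)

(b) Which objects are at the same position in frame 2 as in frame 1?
the brown circle, the orange cross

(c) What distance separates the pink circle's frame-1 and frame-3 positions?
1.2

The pink circle moved from (5.4, 5.2) to (6.3, 6.0), a distance of √(0.9² + 0.8²) ≈ 1.2.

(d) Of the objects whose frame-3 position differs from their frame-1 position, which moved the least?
the orange triangle

(moved 0.6)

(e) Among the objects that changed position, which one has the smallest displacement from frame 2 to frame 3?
the pink circle

(moved 0.6)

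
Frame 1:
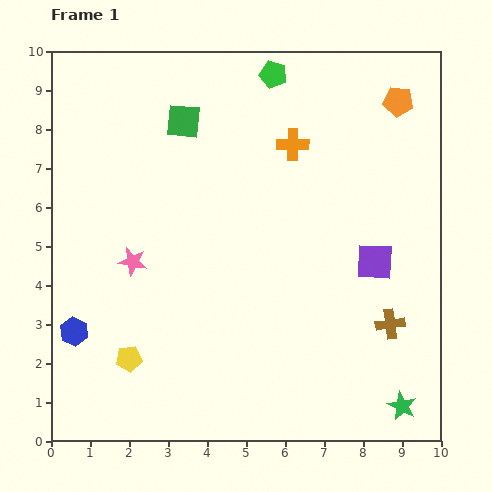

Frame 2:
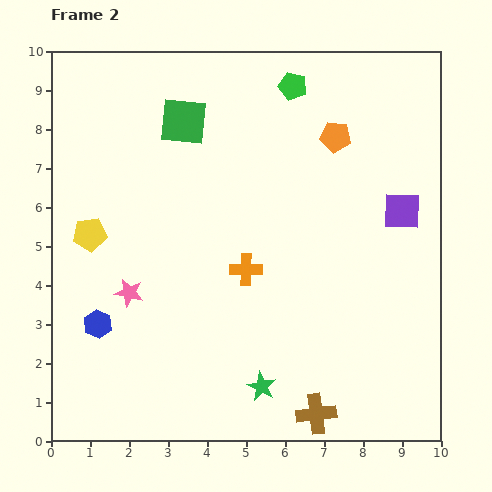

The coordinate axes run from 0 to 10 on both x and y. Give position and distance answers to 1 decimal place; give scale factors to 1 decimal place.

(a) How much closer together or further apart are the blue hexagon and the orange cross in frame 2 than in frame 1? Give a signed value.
-3.4

Distance in frame 1: 7.4. Distance in frame 2: 4.0.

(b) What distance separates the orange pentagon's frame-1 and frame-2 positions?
1.8

The orange pentagon moved from (8.9, 8.7) to (7.3, 7.8), a distance of √(1.6² + 0.9²) ≈ 1.8.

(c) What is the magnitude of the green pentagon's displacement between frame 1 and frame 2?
0.6

The green pentagon moved from (5.7, 9.4) to (6.2, 9.1), a distance of √(0.5² + 0.3²) ≈ 0.6.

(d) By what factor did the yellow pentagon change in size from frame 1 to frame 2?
1.3×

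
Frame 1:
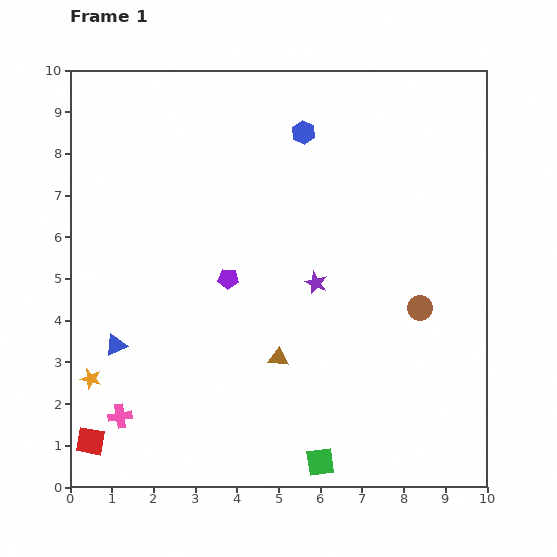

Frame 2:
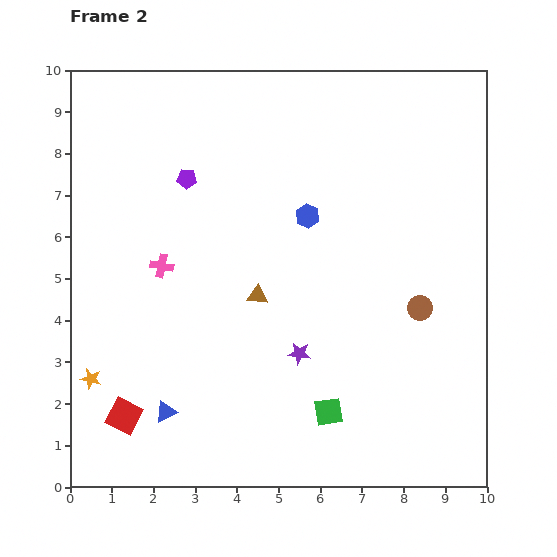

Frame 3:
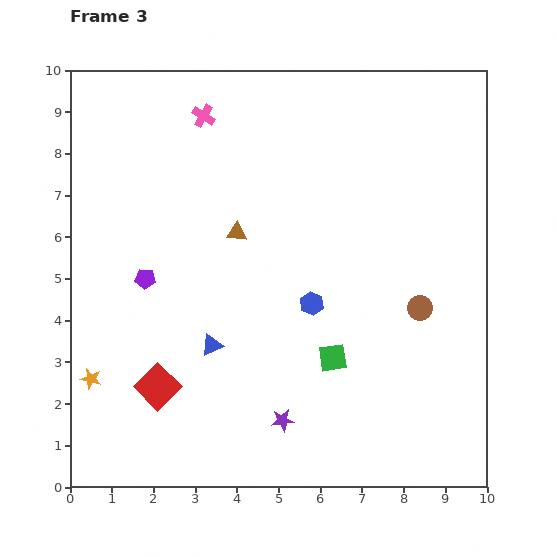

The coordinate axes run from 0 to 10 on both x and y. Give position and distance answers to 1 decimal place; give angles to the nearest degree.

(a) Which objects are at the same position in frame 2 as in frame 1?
the orange star, the brown circle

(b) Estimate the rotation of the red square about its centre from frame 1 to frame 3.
35° clockwise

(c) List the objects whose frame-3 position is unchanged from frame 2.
the orange star, the brown circle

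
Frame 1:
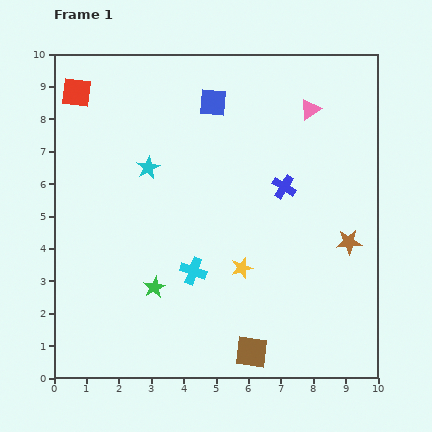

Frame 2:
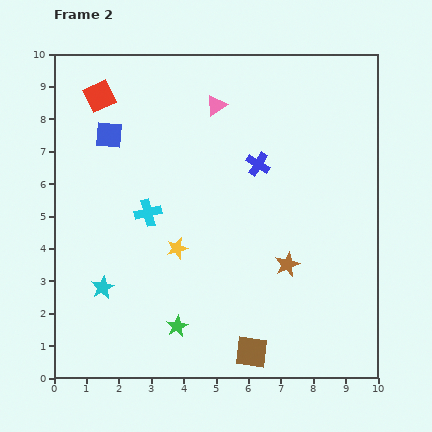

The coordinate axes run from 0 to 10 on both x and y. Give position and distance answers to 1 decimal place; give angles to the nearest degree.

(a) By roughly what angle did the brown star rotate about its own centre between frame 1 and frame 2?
20° counter-clockwise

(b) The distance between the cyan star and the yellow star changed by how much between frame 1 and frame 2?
-1.6

Distance in frame 1: 4.2. Distance in frame 2: 2.6.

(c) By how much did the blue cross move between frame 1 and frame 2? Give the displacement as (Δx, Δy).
(-0.8, 0.7)

The blue cross was at (7.1, 5.9) in frame 1 and (6.3, 6.6) in frame 2.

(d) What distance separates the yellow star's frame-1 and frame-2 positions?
2.1

The yellow star moved from (5.8, 3.4) to (3.8, 4.0), a distance of √(2.0² + 0.6²) ≈ 2.1.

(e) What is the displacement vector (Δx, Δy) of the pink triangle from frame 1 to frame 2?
(-2.9, 0.1)

The pink triangle was at (7.9, 8.3) in frame 1 and (5.0, 8.4) in frame 2.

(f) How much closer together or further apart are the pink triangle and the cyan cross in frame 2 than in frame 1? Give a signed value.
-2.3

Distance in frame 1: 6.2. Distance in frame 2: 3.9.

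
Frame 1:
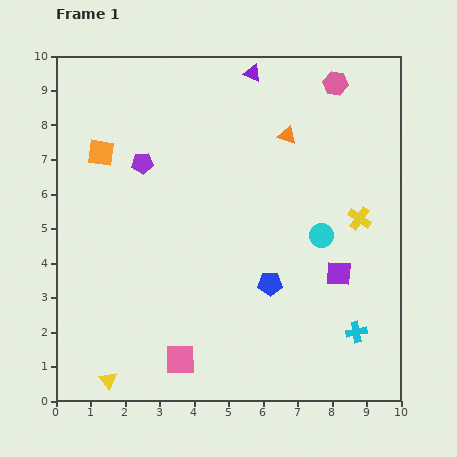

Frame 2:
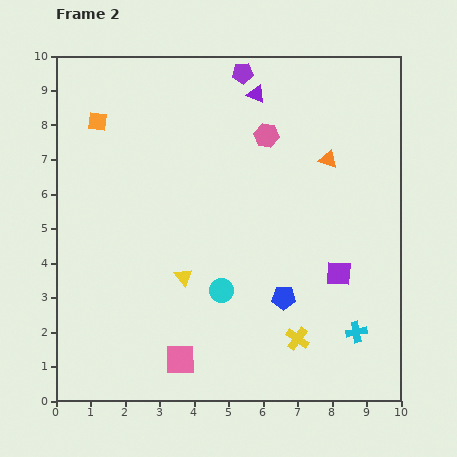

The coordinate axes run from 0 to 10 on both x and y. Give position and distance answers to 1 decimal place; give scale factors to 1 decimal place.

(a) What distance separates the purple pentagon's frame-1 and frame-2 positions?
3.9

The purple pentagon moved from (2.5, 6.9) to (5.4, 9.5), a distance of √(2.9² + 2.6²) ≈ 3.9.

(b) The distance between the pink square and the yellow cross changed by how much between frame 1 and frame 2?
-3.1

Distance in frame 1: 6.6. Distance in frame 2: 3.5.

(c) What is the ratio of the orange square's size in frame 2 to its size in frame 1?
0.7×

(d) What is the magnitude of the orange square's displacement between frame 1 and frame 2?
0.9

The orange square moved from (1.3, 7.2) to (1.2, 8.1), a distance of √(0.1² + 0.9²) ≈ 0.9.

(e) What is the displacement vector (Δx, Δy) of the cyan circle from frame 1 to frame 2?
(-2.9, -1.6)

The cyan circle was at (7.7, 4.8) in frame 1 and (4.8, 3.2) in frame 2.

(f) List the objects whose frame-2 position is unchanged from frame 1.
the cyan cross, the purple square, the pink square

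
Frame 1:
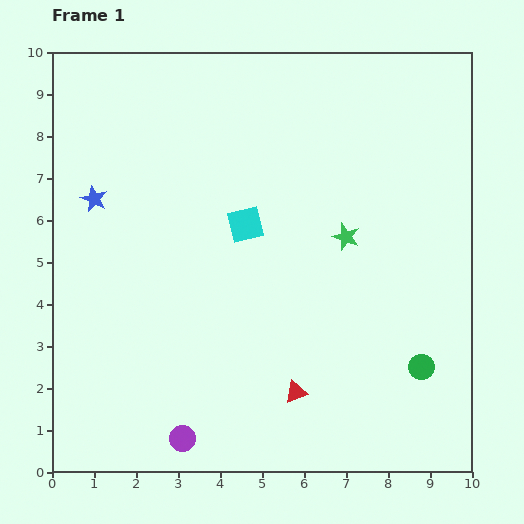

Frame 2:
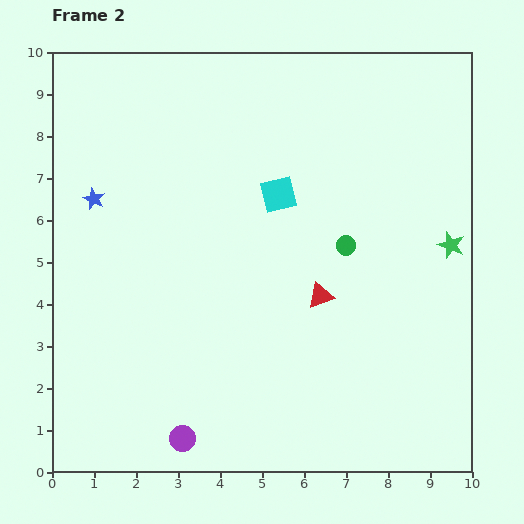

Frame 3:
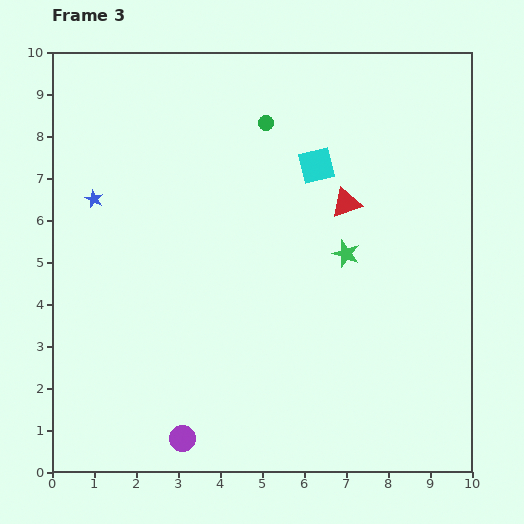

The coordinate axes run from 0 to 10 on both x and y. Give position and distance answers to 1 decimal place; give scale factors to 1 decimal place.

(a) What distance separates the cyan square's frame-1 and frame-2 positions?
1.1

The cyan square moved from (4.6, 5.9) to (5.4, 6.6), a distance of √(0.8² + 0.7²) ≈ 1.1.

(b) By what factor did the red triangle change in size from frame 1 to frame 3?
1.3×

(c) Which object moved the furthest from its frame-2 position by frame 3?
the green circle

(moved 3.5; next 2.5)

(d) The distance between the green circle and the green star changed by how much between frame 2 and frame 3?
+1.1

Distance in frame 2: 2.5. Distance in frame 3: 3.6.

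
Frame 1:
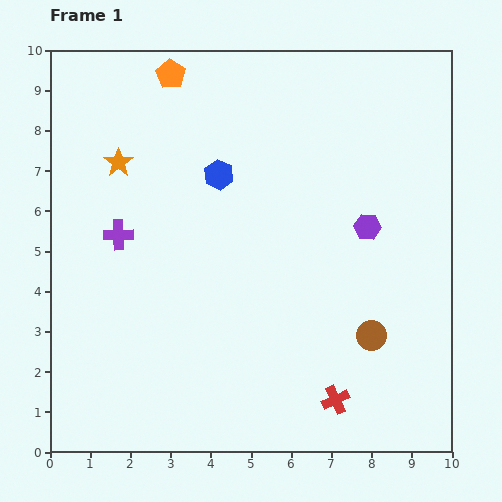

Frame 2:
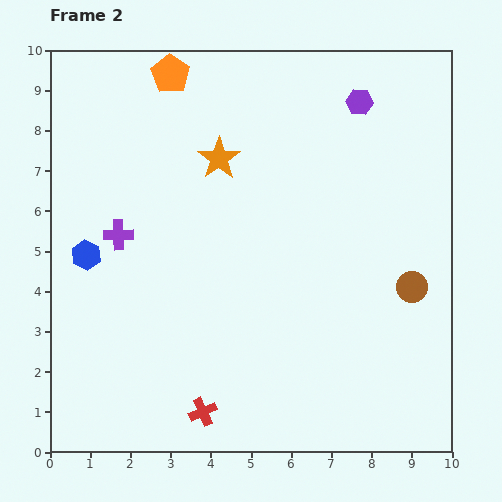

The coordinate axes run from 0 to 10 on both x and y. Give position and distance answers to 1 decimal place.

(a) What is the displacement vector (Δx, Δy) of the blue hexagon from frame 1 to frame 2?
(-3.3, -2.0)

The blue hexagon was at (4.2, 6.9) in frame 1 and (0.9, 4.9) in frame 2.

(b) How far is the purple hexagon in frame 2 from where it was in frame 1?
3.1

The purple hexagon moved from (7.9, 5.6) to (7.7, 8.7), a distance of √(0.2² + 3.1²) ≈ 3.1.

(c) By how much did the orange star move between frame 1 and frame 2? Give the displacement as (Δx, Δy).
(2.5, 0.1)

The orange star was at (1.7, 7.2) in frame 1 and (4.2, 7.3) in frame 2.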